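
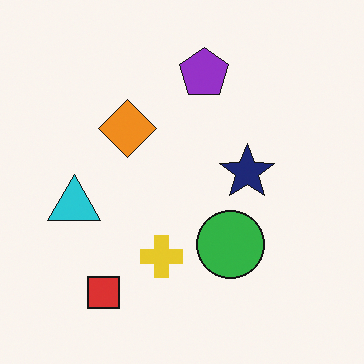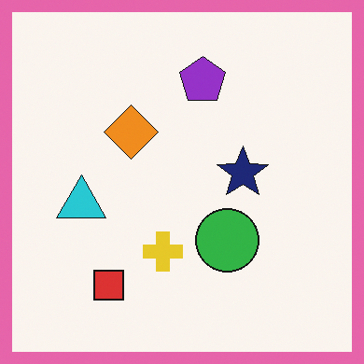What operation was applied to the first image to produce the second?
It was framed with a pink border.

A solid pink frame runs around the edge of the second image, with the content slightly shrunk inside it.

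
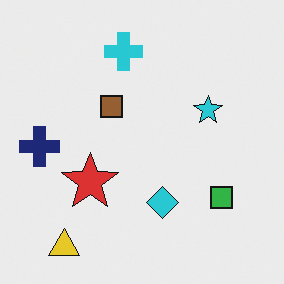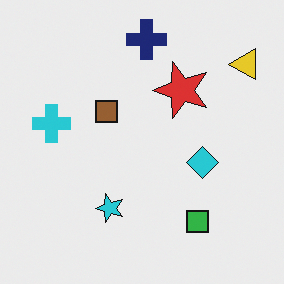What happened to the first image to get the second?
Transposed (reflected across the top-left ↔ bottom-right diagonal).

Shapes have swapped their row and column positions — what was in the top-right is now in the bottom-left — a diagonal reflection.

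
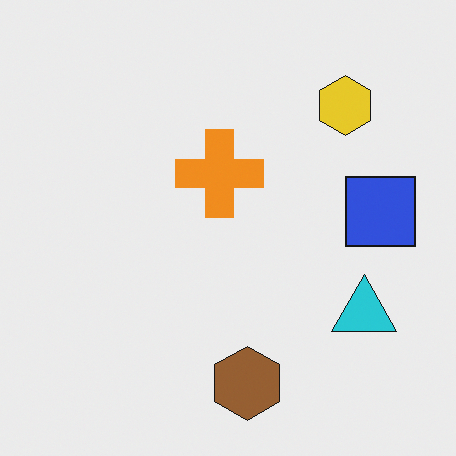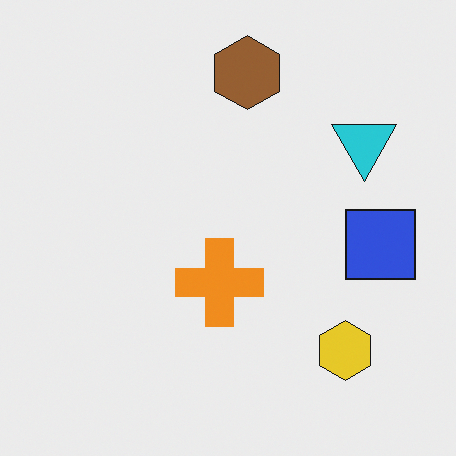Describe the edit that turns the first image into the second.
This is the original image flipped vertically (top ↔ bottom).

The brown hexagon is in the bottom of the first image and the top of the second — shapes on opposite sides of the horizontal midline have swapped in a mirror flip.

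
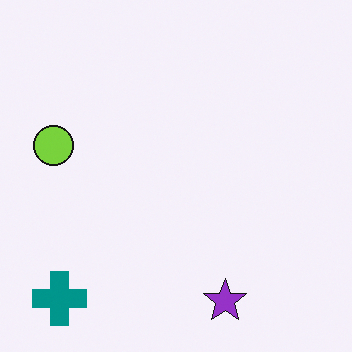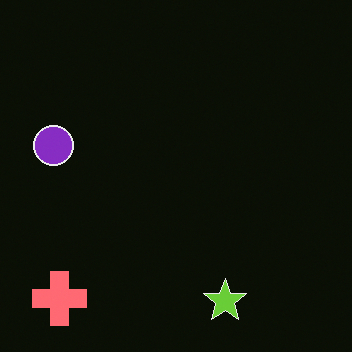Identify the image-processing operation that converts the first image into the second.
This is the original image color-inverted (negative).

The light background has become dark and every shape's color is its complement — a photographic negative.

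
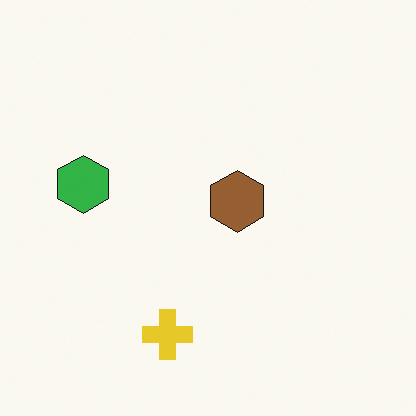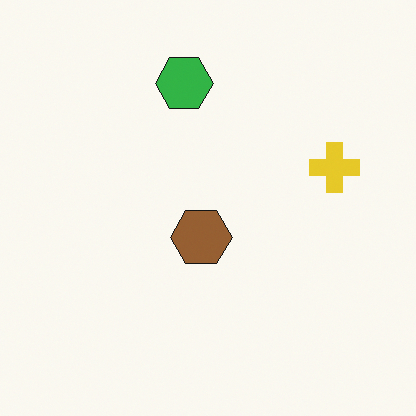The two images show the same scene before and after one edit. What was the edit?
Transposed (reflected across the top-left ↔ bottom-right diagonal).

Shapes have swapped their row and column positions — what was in the top-right is now in the bottom-left — a diagonal reflection.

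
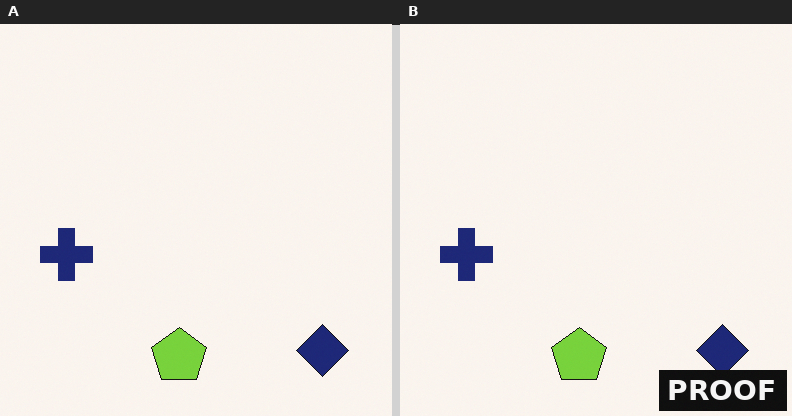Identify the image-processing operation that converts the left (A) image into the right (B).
The image was watermarked with the text "PROOF" in the lower-right corner.

A dark label reading "PROOF" appears in the lower-right corner.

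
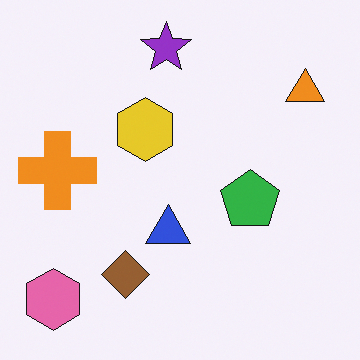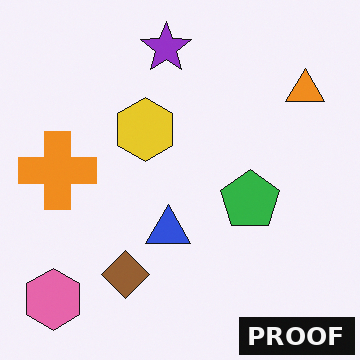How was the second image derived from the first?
This is the original image watermarked with the text "PROOF" in the lower-right corner.

A dark label reading "PROOF" appears in the lower-right corner.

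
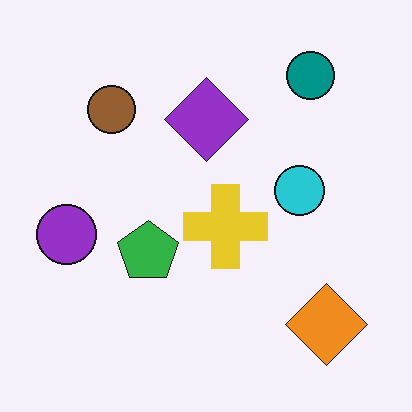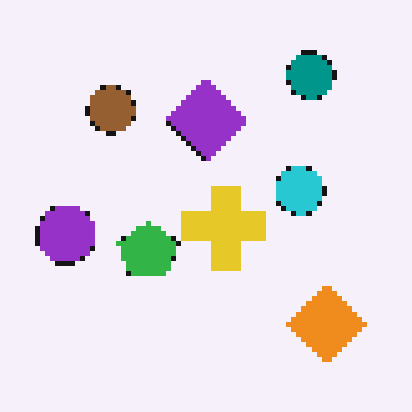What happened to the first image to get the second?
This is the original image mildly pixelated.

Shapes are reduced to large square blocks; fine edges and outlines are lost — a downscale-then-upscale (mosaic) effect.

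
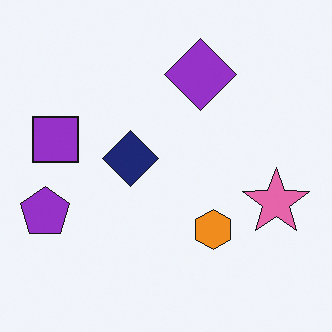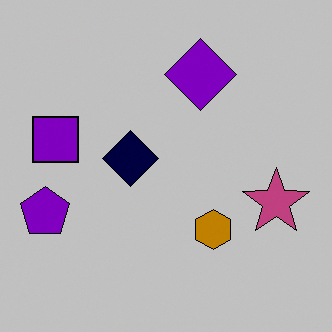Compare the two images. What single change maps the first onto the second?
The transformation is: heavily posterized to just a handful of flat colors.

Each flat color has snapped to a coarser quantized level — most visibly, the near-white background has dropped to a flat grey.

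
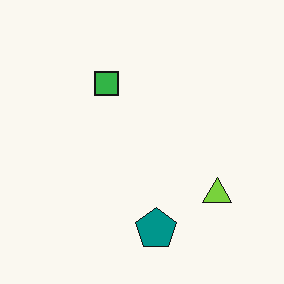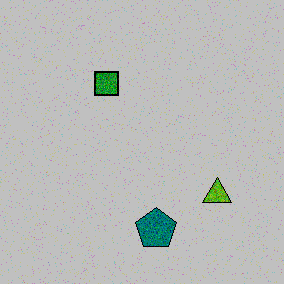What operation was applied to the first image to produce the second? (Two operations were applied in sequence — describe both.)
The image was degraded with moderate additive noise, then aggressively posterized.

Random speckle covers the whole image, including the flat background. Each flat color has snapped to a coarser quantized level — most visibly, the near-white background has dropped to a flat grey.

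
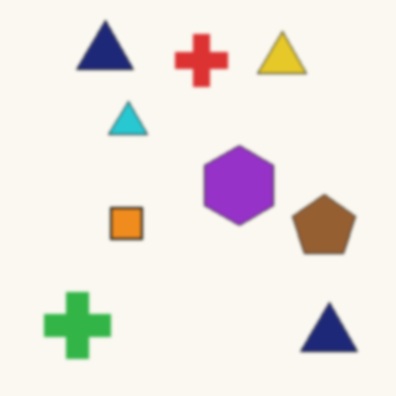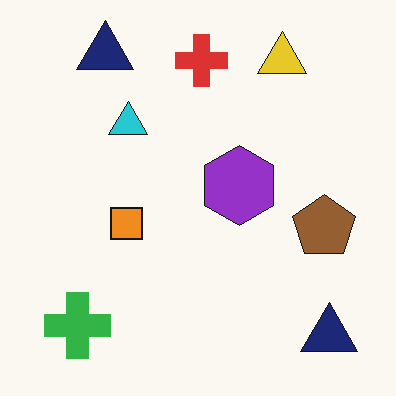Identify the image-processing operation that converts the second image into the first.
Lightly blurred.

Shape edges and outlines are uniformly softened across the whole image.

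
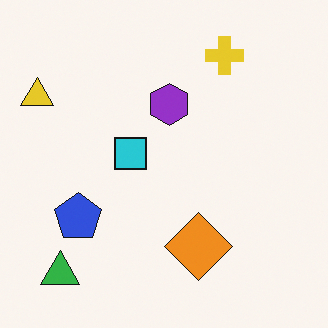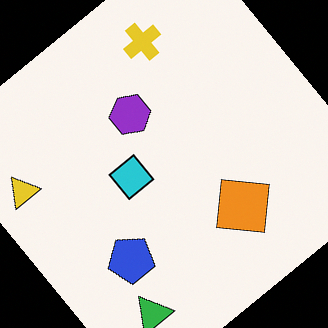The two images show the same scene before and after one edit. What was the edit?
The second image is the first rotated counter-clockwise by a large amount — several tens of degrees.

Every shape is tilted by the same angle and the image corners show triangular fill wedges — a whole-image rotation by a non-right angle.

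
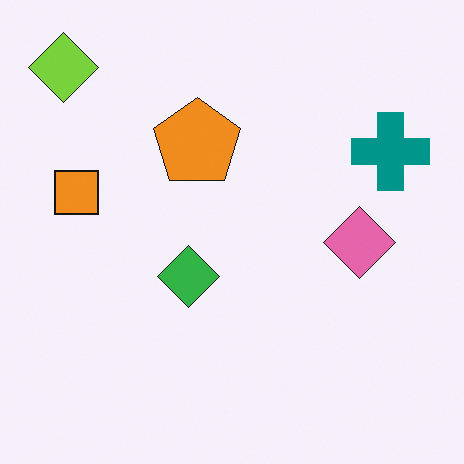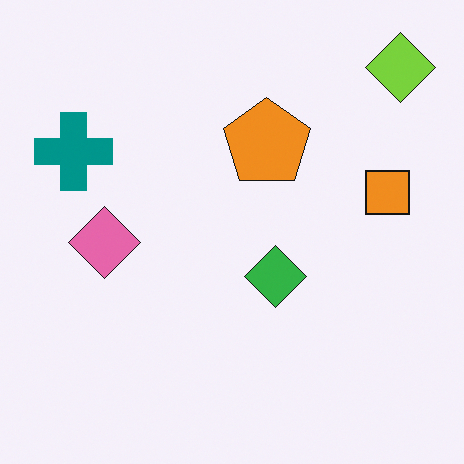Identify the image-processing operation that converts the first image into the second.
This is the original image flipped horizontally (left ↔ right).

The lime diamond is in the top-left of the first image and the top-right of the second — shapes on opposite sides of the vertical midline have swapped in a mirror flip.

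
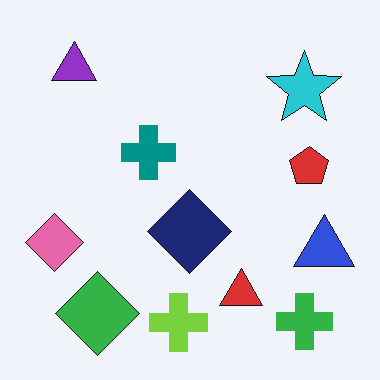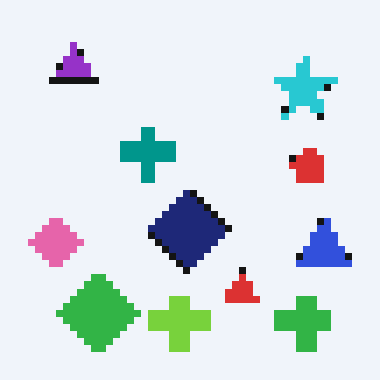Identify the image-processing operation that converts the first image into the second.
The image was moderately pixelated.

Shapes are reduced to large square blocks; fine edges and outlines are lost — a downscale-then-upscale (mosaic) effect.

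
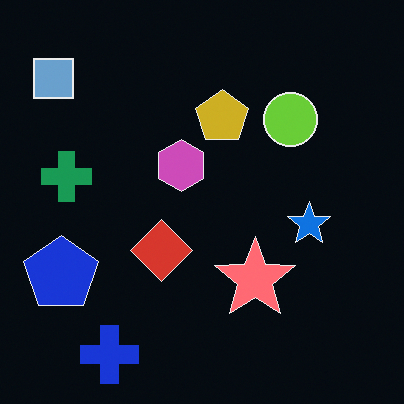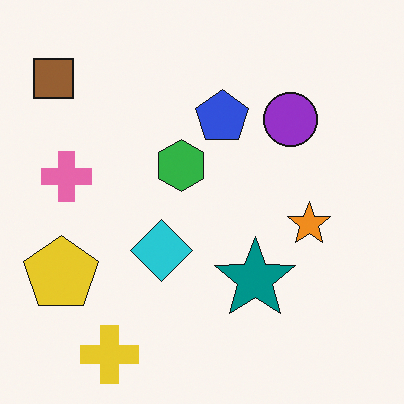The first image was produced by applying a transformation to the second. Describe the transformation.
It was color-inverted (negative).

The light background has become dark and every shape's color is its complement — a photographic negative.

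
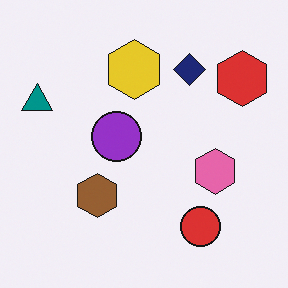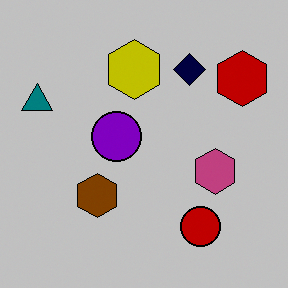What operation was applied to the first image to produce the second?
It was heavily posterized to just a handful of flat colors.

Each flat color has snapped to a coarser quantized level — most visibly, the near-white background has dropped to a flat grey.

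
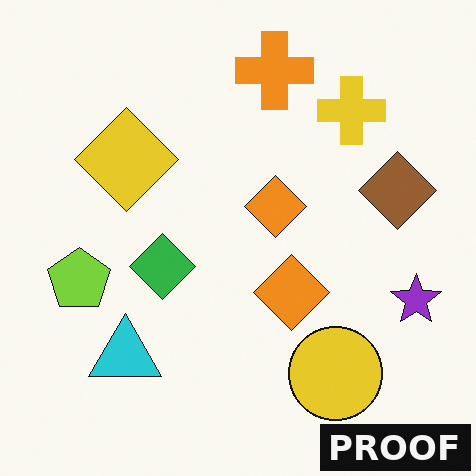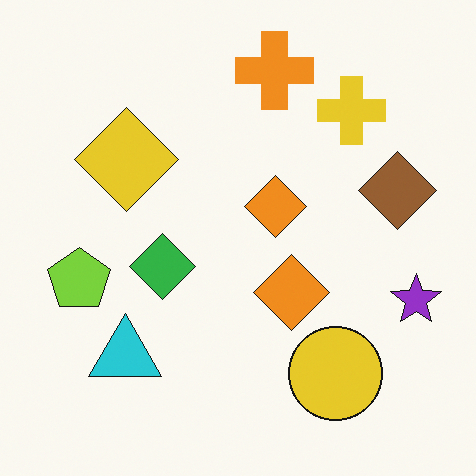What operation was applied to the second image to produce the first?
It was watermarked with the text "PROOF" in the lower-right corner.

A dark label reading "PROOF" appears in the lower-right corner.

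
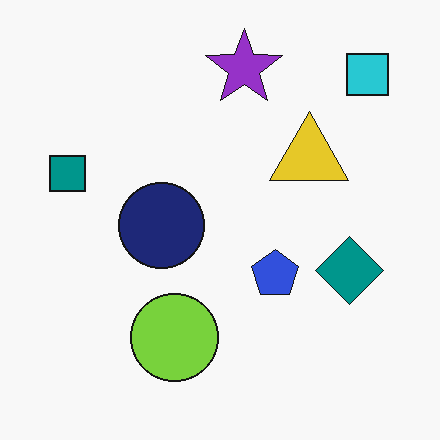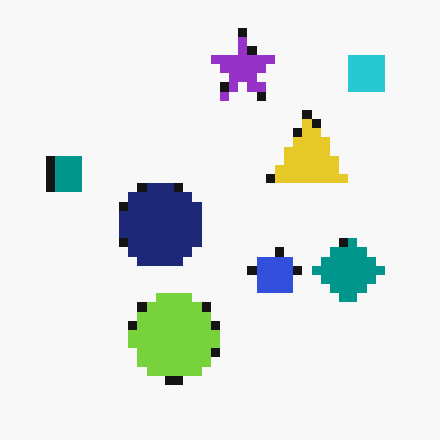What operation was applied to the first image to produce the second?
The image was heavily pixelated into large blocks.

Shapes are reduced to large square blocks; fine edges and outlines are lost — a downscale-then-upscale (mosaic) effect.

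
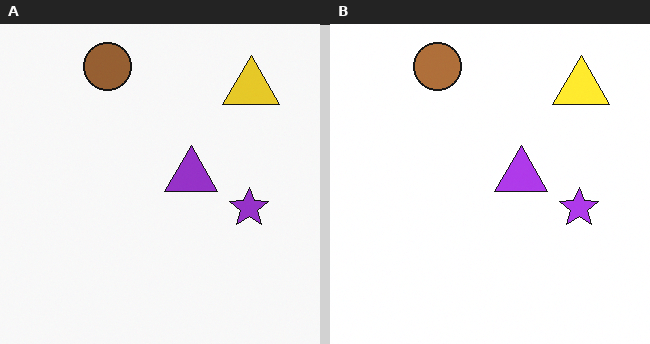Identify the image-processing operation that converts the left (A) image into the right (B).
The image was brightened a little.

Every pixel — background and shapes alike — is uniformly brightened.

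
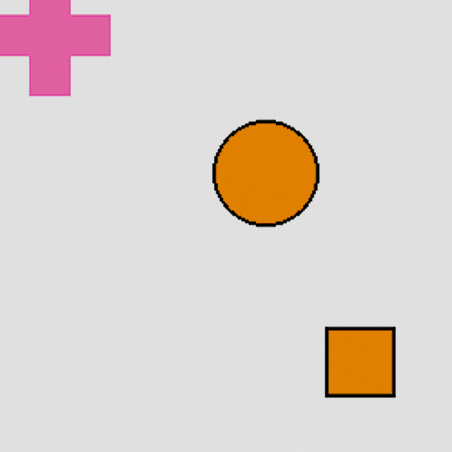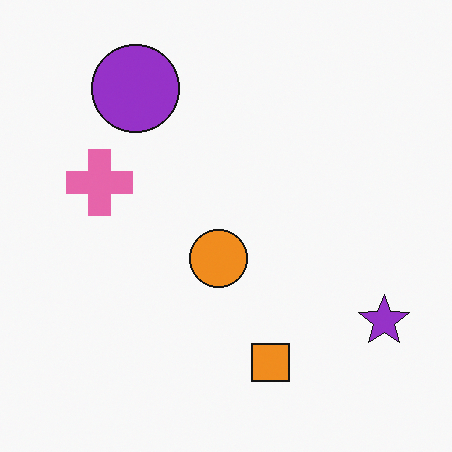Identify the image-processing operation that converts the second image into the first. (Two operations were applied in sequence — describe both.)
The first image is the second cropped to a noticeably smaller region and rescaled, then posterized to a reduced palette.

The visible shapes are larger and the field of view is narrower; shapes near the original edges may be partly or wholly outside the frame — a crop-and-rescale. Each flat color has snapped to a coarser quantized level — most visibly, the near-white background has dropped to a flat grey.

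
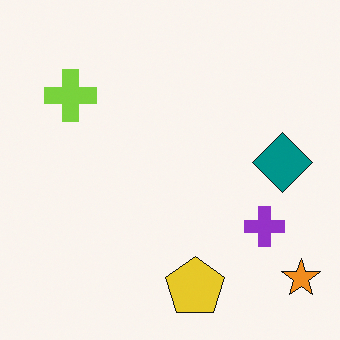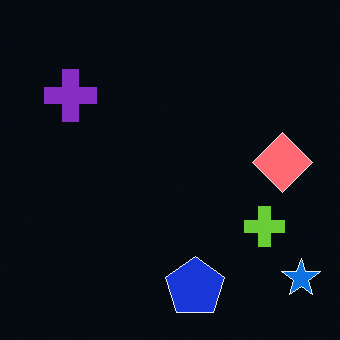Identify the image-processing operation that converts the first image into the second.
It was color-inverted (negative).

The light background has become dark and every shape's color is its complement — a photographic negative.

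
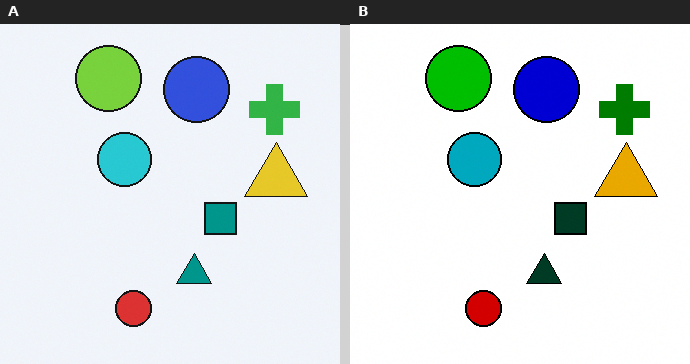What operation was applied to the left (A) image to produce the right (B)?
This is the original image given much higher contrast.

Tones are pushed away from mid-grey across the whole image — a global contrast change.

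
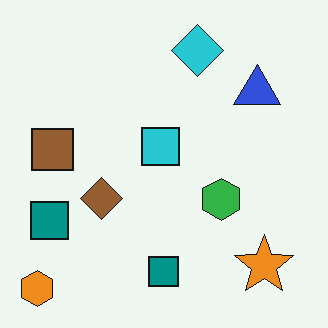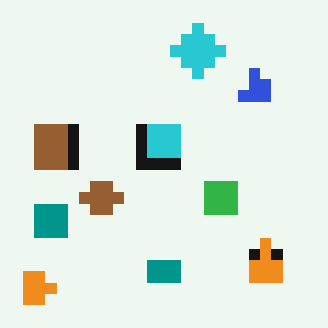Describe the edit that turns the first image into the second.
The transformation is: heavily pixelated into large blocks.

Shapes are reduced to large square blocks; fine edges and outlines are lost — a downscale-then-upscale (mosaic) effect.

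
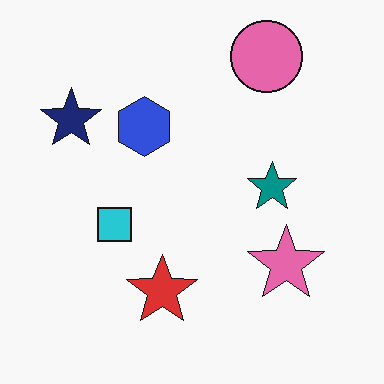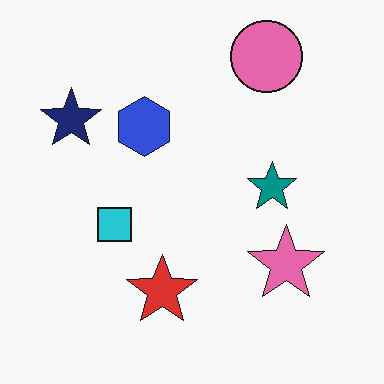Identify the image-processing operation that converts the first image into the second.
It was JPEG-compressed with visible artifacts.

Blocky 8×8 compression artifacts appear around shape edges and the flat background shows ringing — characteristic JPEG degradation.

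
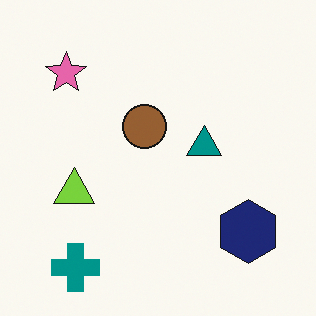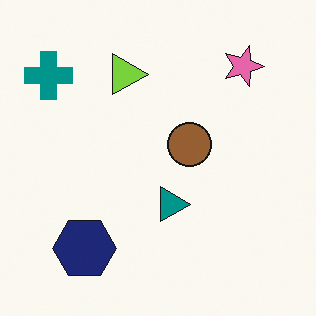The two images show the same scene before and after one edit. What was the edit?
The transformation is: rotated 90° clockwise.

The teal cross sits in the bottom-left of the first image and the top-left of the second — consistent with a whole-image 90° clockwise rotation.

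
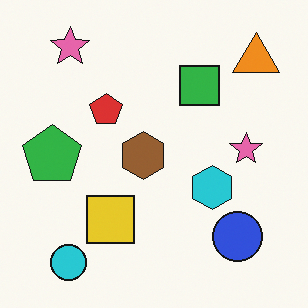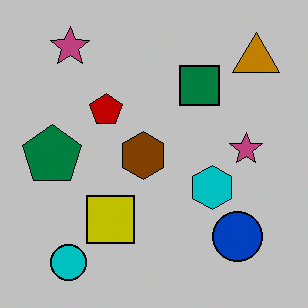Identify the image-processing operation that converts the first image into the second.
The image was heavily posterized to just a handful of flat colors.

Each flat color has snapped to a coarser quantized level — most visibly, the near-white background has dropped to a flat grey.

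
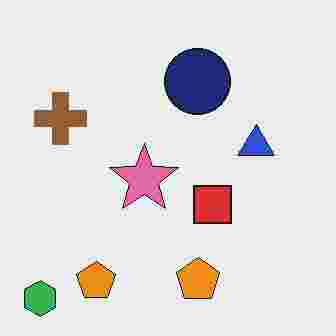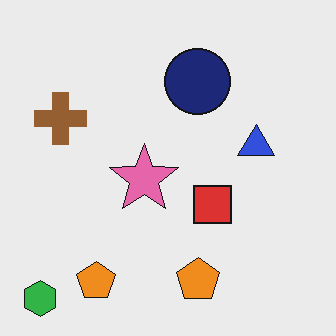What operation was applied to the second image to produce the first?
The transformation is: degraded with heavy JPEG compression.

Blocky 8×8 compression artifacts appear around shape edges and the flat background shows ringing — characteristic JPEG degradation.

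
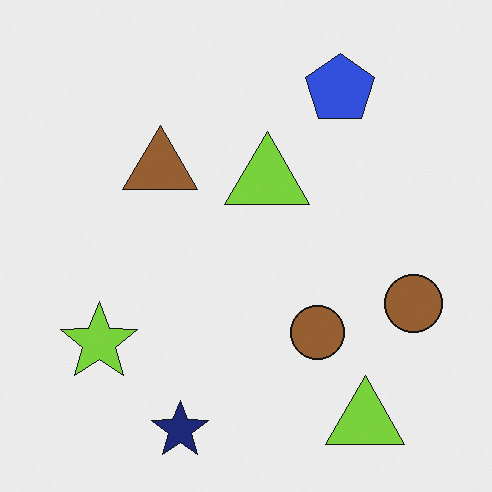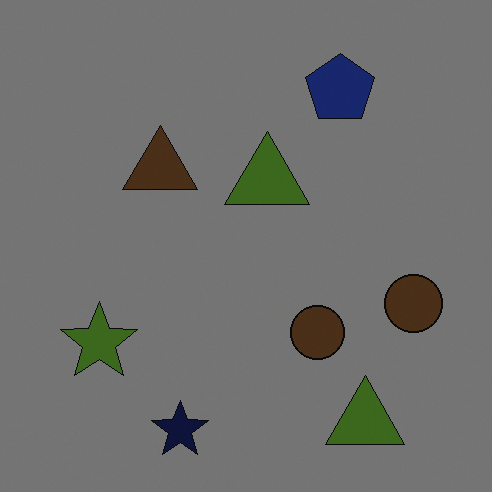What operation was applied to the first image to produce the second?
The second image is the first noticeably darkened.

Every pixel — background and shapes alike — is uniformly darkened.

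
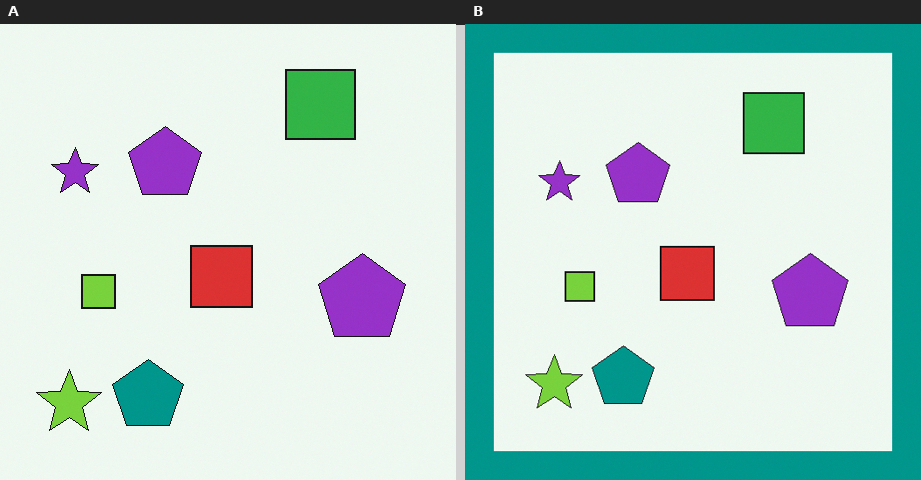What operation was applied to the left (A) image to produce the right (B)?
The image was framed with a teal border.

A solid teal frame runs around the edge of the right (B) image, with the content slightly shrunk inside it.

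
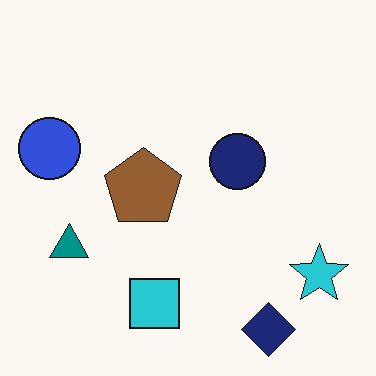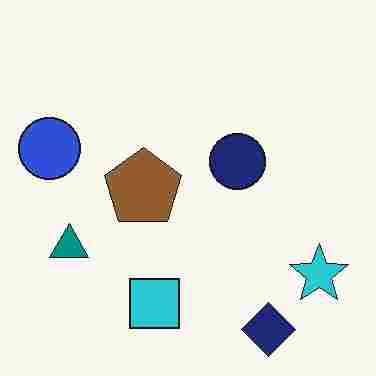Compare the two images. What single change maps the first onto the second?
This is the original image degraded with heavy JPEG compression.

Blocky 8×8 compression artifacts appear around shape edges and the flat background shows ringing — characteristic JPEG degradation.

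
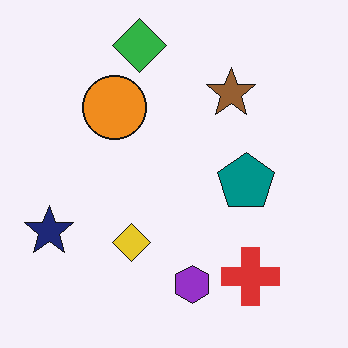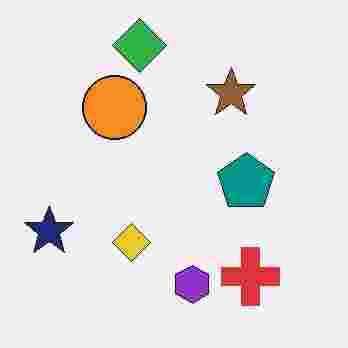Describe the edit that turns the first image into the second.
Heavily JPEG-compressed with obvious blocking artifacts.

Blocky 8×8 compression artifacts appear around shape edges and the flat background shows ringing — characteristic JPEG degradation.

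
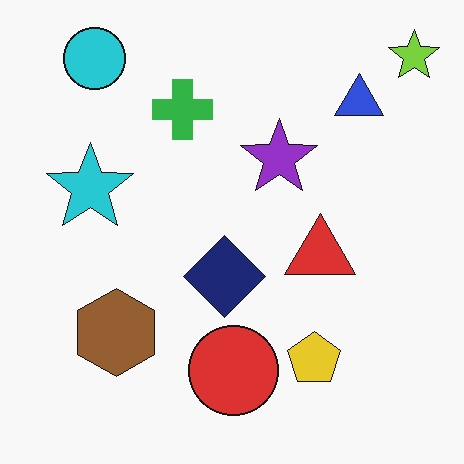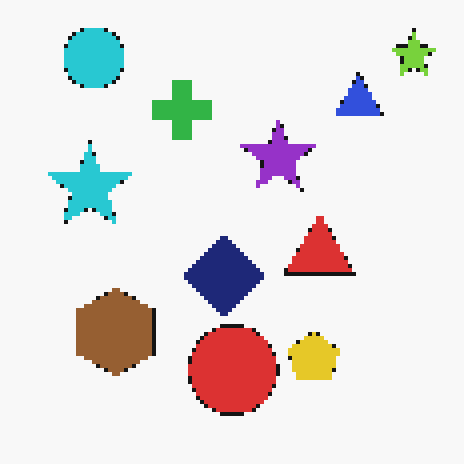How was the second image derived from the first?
Lightly pixelated (a mild mosaic effect).

Shapes are reduced to large square blocks; fine edges and outlines are lost — a downscale-then-upscale (mosaic) effect.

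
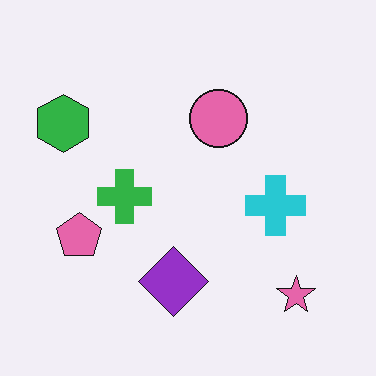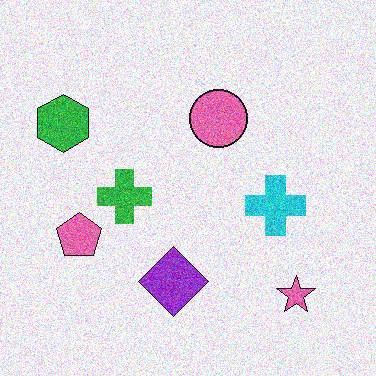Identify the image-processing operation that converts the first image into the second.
This is the original image degraded with visible gaussian noise.

Random speckle covers the whole image, including the flat background.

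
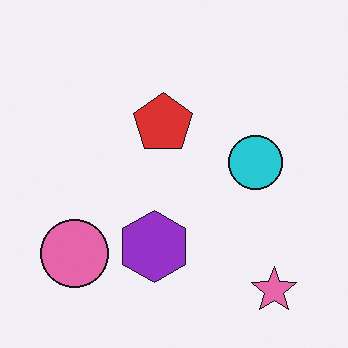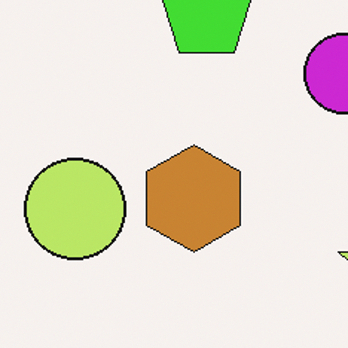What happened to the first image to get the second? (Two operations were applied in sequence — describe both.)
The second image is the first cropped to a modestly smaller region and rescaled, then hue-shifted through roughly a third of the color wheel.

The visible shapes are larger and the field of view is narrower; shapes near the original edges may be partly or wholly outside the frame — a crop-and-rescale. Every shape's color has rotated by the same amount around the hue wheel — a uniform hue shift.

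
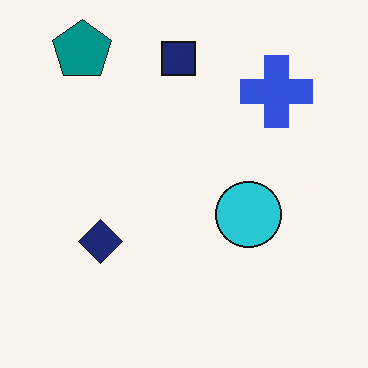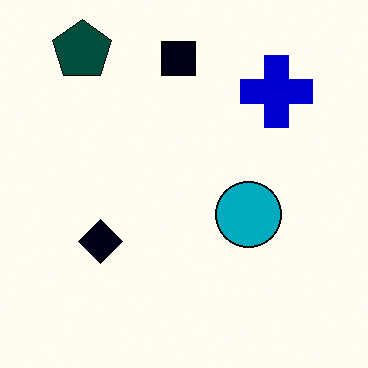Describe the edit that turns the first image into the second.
It was given much higher contrast.

Tones are pushed away from mid-grey across the whole image — a global contrast change.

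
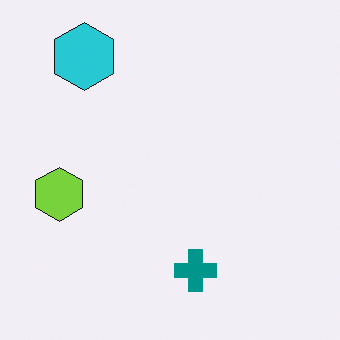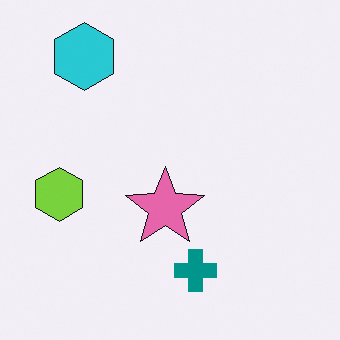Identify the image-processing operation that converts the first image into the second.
The transformation is: overlaid with an additional pink star.

A pink star appears in the second image that is absent from the first.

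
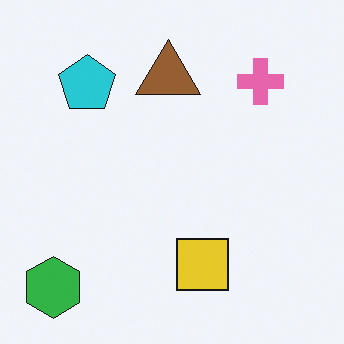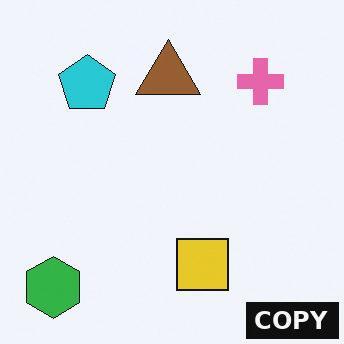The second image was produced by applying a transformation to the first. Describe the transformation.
This is the original image watermarked with the text "COPY" in the lower-right corner.

A dark label reading "COPY" appears in the lower-right corner.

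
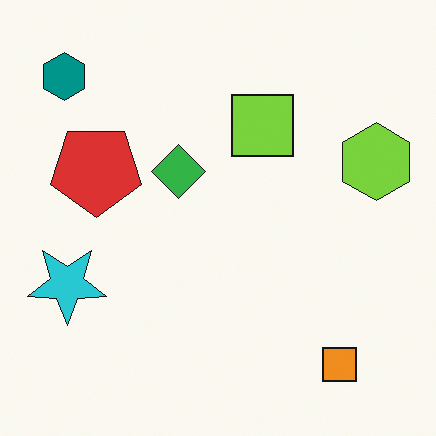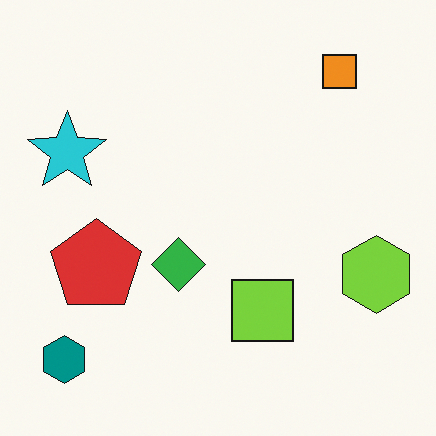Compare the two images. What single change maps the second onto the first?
It was flipped vertically (top ↔ bottom).

The orange square is in the top-right of the second image and the bottom-right of the first — shapes on opposite sides of the horizontal midline have swapped in a mirror flip.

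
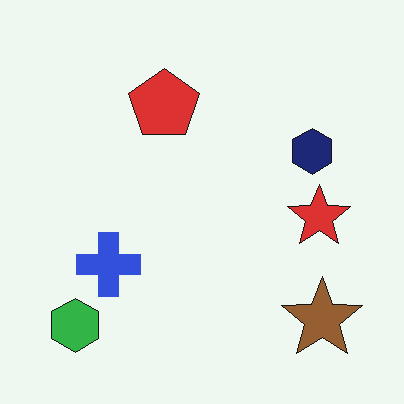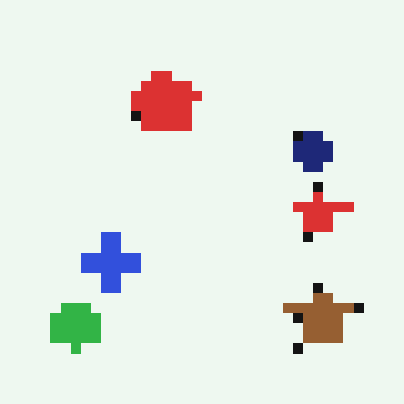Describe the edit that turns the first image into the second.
This is the original image coarsely pixelated.

Shapes are reduced to large square blocks; fine edges and outlines are lost — a downscale-then-upscale (mosaic) effect.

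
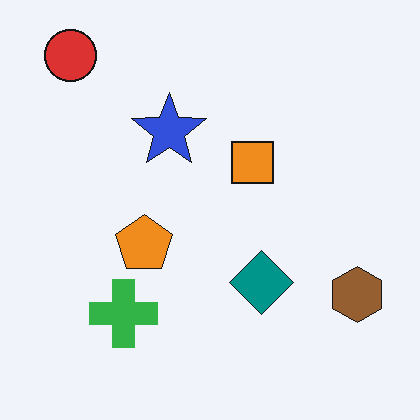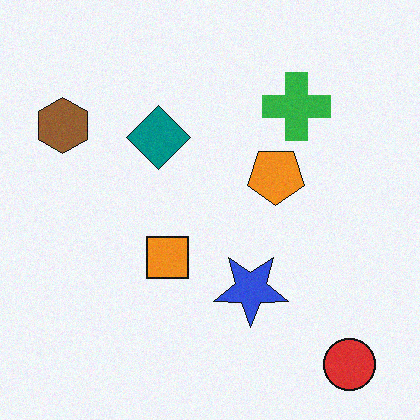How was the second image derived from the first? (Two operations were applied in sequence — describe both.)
The image was degraded with a light layer of grain, then rotated 180°.

Random speckle covers the whole image, including the flat background. The red circle sits in the top-left of the first image and the bottom-right of the second — consistent with a whole-image 180° rotation.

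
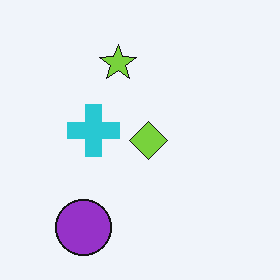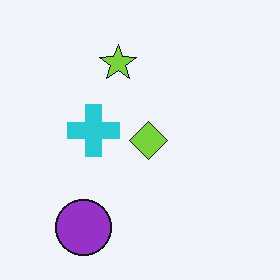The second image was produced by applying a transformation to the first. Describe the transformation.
The second image is the first given moderate JPEG compression.

Blocky 8×8 compression artifacts appear around shape edges and the flat background shows ringing — characteristic JPEG degradation.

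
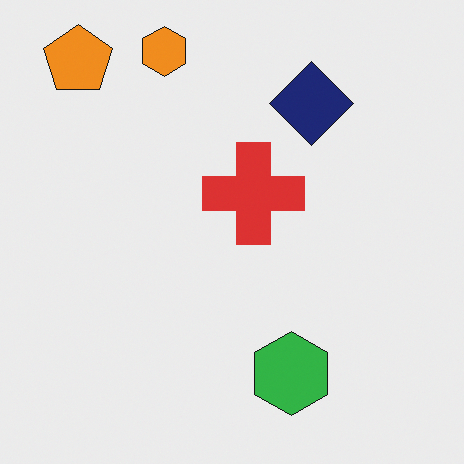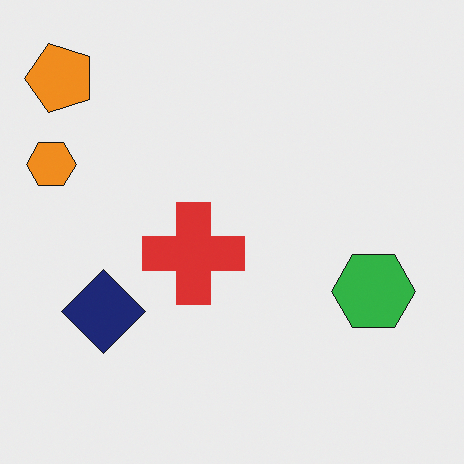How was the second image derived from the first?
Transposed (reflected across the top-left ↔ bottom-right diagonal).

Shapes have swapped their row and column positions — what was in the top-right is now in the bottom-left — a diagonal reflection.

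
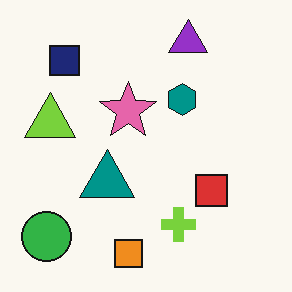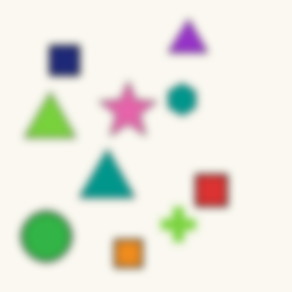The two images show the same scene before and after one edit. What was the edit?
It was noticeably gaussian-blurred.

Shape edges and outlines are uniformly softened across the whole image.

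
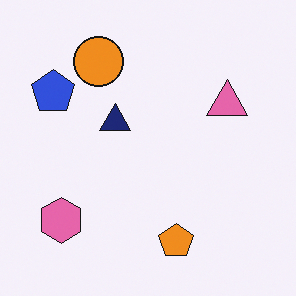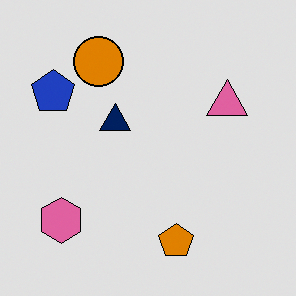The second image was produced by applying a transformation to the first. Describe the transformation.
The image was posterized to a reduced palette.

Each flat color has snapped to a coarser quantized level — most visibly, the near-white background has dropped to a flat grey.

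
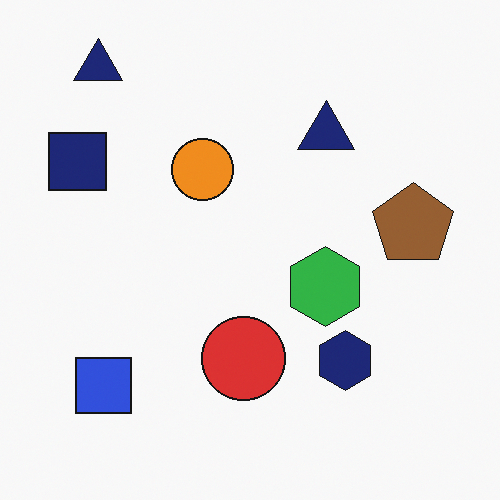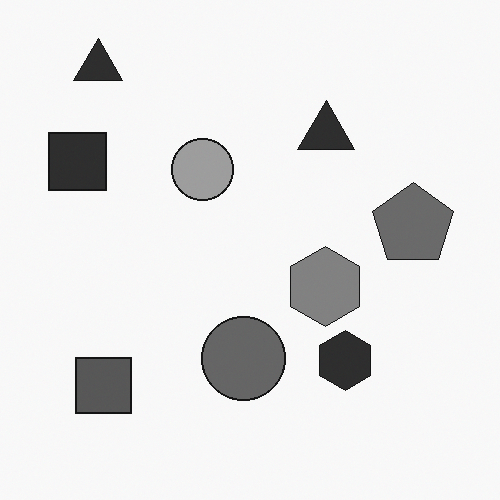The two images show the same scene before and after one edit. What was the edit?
This is the original image converted to grayscale.

All color is removed — every shape is now a shade of grey.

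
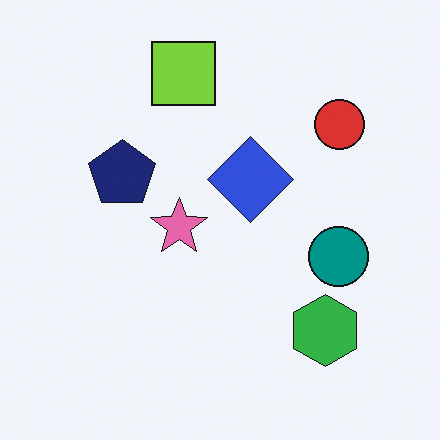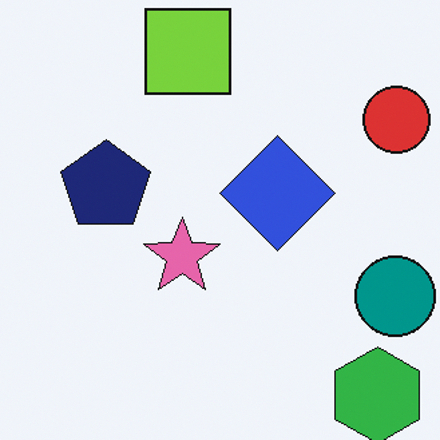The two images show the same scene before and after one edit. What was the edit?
The transformation is: cropped slightly and scaled back up.

The visible shapes are larger and the field of view is narrower; shapes near the original edges may be partly or wholly outside the frame — a crop-and-rescale.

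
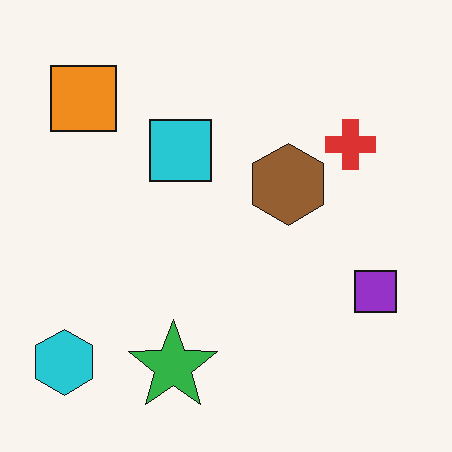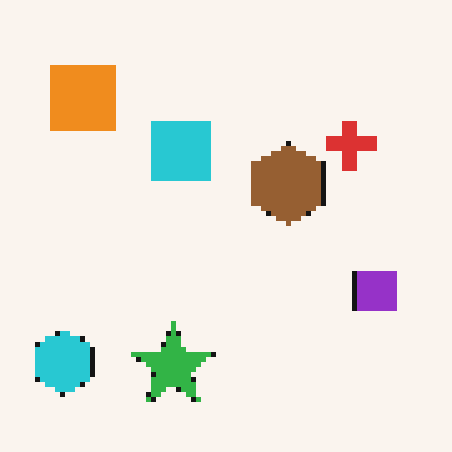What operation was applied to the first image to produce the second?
The transformation is: lightly pixelated (a mild mosaic effect).

Shapes are reduced to large square blocks; fine edges and outlines are lost — a downscale-then-upscale (mosaic) effect.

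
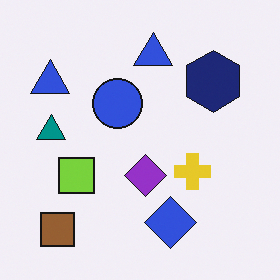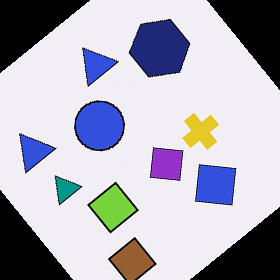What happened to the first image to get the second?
The image was rotated counter-clockwise by a large amount — several tens of degrees.

Every shape is tilted by the same angle and the image corners show triangular fill wedges — a whole-image rotation by a non-right angle.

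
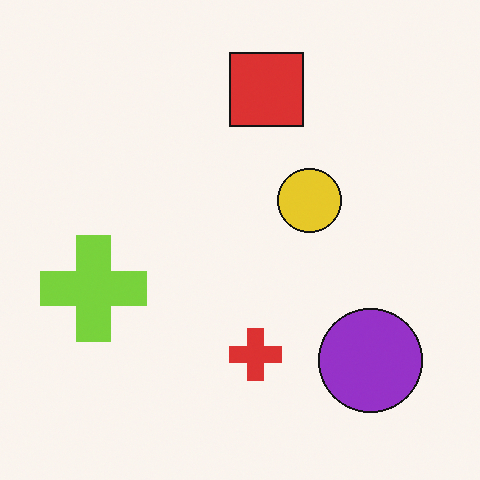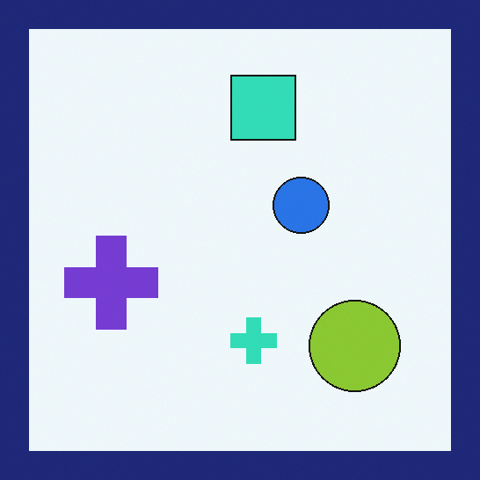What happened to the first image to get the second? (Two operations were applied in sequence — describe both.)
The image was hue-shifted through roughly half the color wheel, then framed with a navy border.

Every shape's color has rotated by the same amount around the hue wheel — a uniform hue shift. A solid navy frame runs around the edge of the second image, with the content slightly shrunk inside it.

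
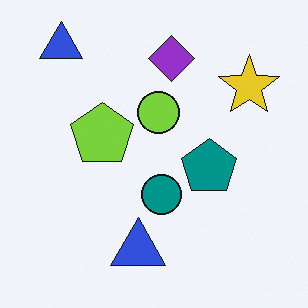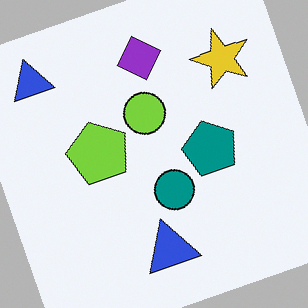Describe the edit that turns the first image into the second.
The second image is the first rotated counter-clockwise by a moderate amount.

Every shape is tilted by the same angle and the image corners show triangular fill wedges — a whole-image rotation by a non-right angle.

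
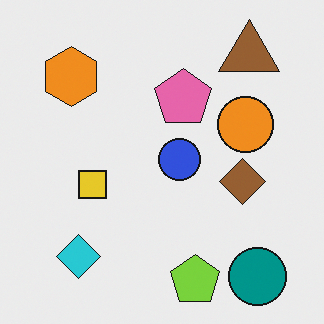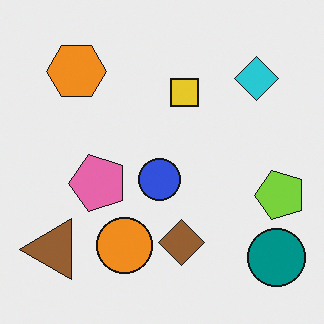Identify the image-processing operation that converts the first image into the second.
The second image is the first transposed (reflected across the top-left ↔ bottom-right diagonal).

Shapes have swapped their row and column positions — what was in the top-right is now in the bottom-left — a diagonal reflection.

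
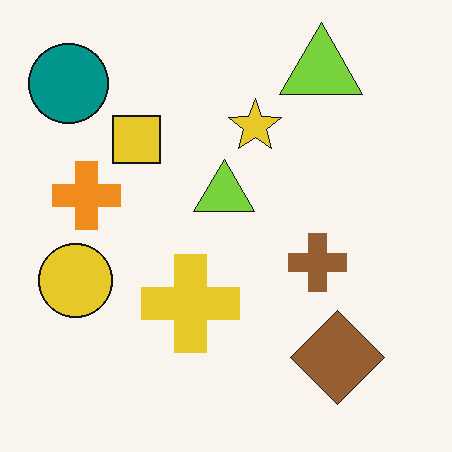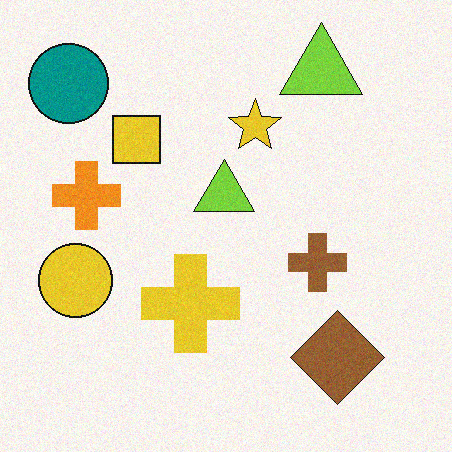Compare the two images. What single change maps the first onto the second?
The image was degraded with light additive noise.

Random speckle covers the whole image, including the flat background.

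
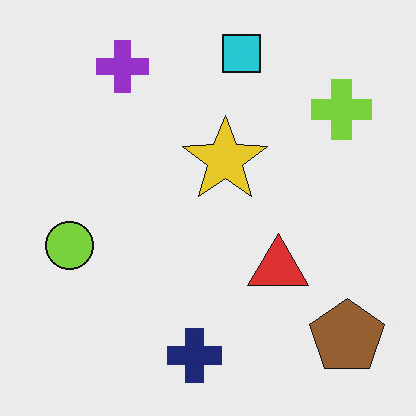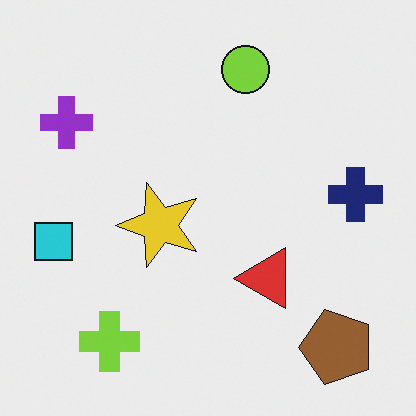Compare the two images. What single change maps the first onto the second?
The second image is the first transposed (reflected across the top-left ↔ bottom-right diagonal).

Shapes have swapped their row and column positions — what was in the top-right is now in the bottom-left — a diagonal reflection.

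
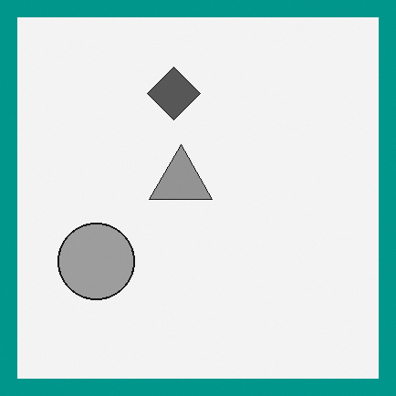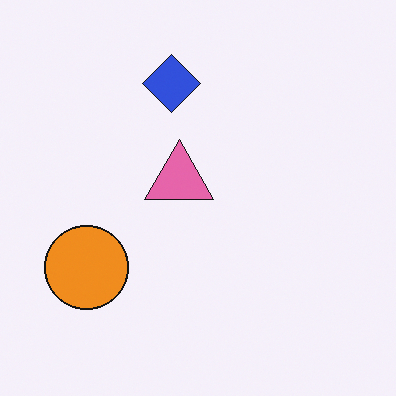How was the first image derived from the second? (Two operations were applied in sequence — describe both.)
The first image is the second converted to grayscale, then framed with a teal border.

All color is removed — every shape is now a shade of grey. A solid teal frame runs around the edge of the first image, with the content slightly shrunk inside it.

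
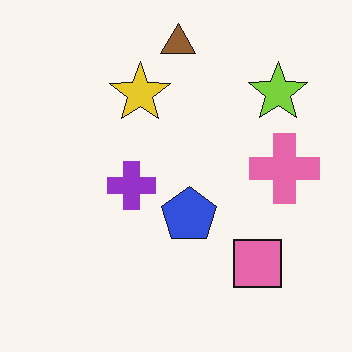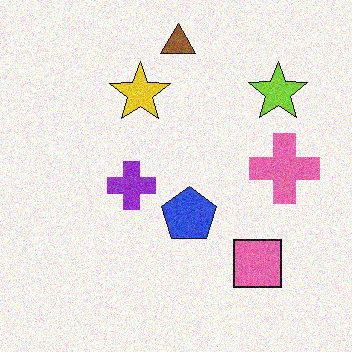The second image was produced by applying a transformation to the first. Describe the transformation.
The transformation is: degraded with moderate additive noise.

Random speckle covers the whole image, including the flat background.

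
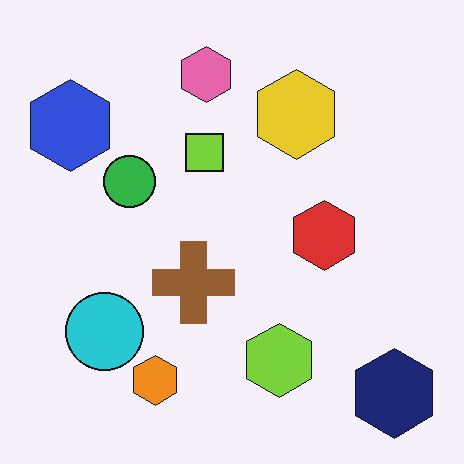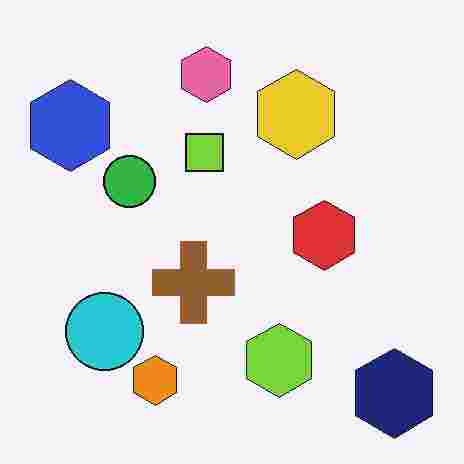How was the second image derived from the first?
This is the original image degraded with heavy JPEG compression.

Blocky 8×8 compression artifacts appear around shape edges and the flat background shows ringing — characteristic JPEG degradation.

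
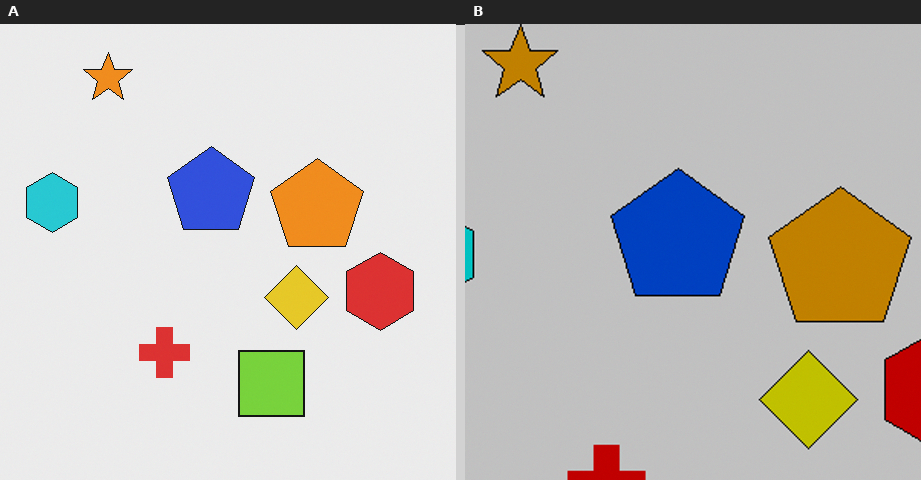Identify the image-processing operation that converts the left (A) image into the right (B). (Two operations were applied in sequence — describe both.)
This is the original image heavily posterized to just a handful of flat colors, then cropped to a modestly smaller region and rescaled.

Each flat color has snapped to a coarser quantized level — most visibly, the near-white background has dropped to a flat grey. The visible shapes are larger and the field of view is narrower; shapes near the original edges may be partly or wholly outside the frame — a crop-and-rescale.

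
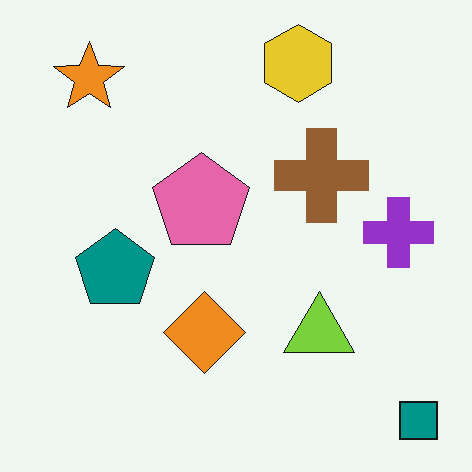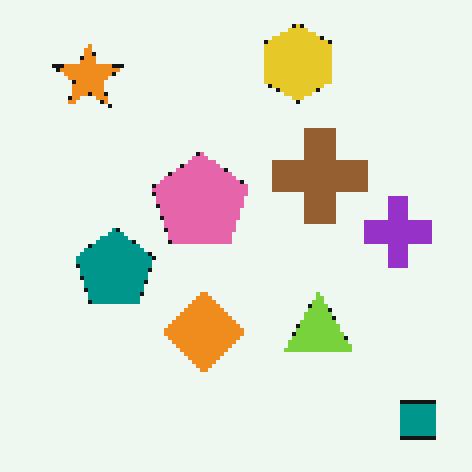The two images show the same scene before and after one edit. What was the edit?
This is the original image mildly pixelated.

Shapes are reduced to large square blocks; fine edges and outlines are lost — a downscale-then-upscale (mosaic) effect.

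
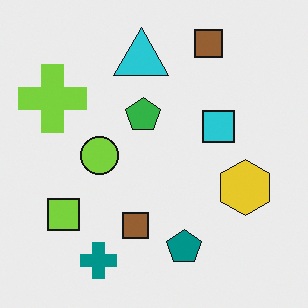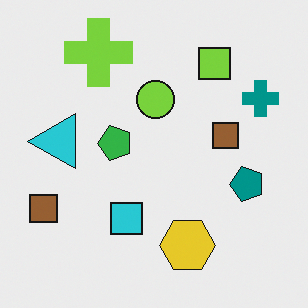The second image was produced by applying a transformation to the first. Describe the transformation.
The image was transposed (reflected across the top-left ↔ bottom-right diagonal).

Shapes have swapped their row and column positions — what was in the top-right is now in the bottom-left — a diagonal reflection.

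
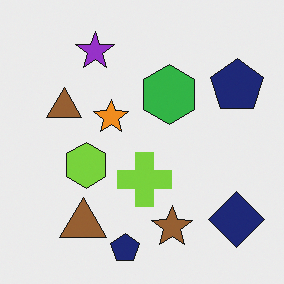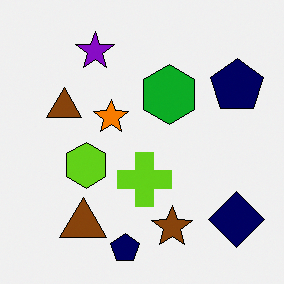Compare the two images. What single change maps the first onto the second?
It was given slightly increased contrast.

Tones are pushed away from mid-grey across the whole image — a global contrast change.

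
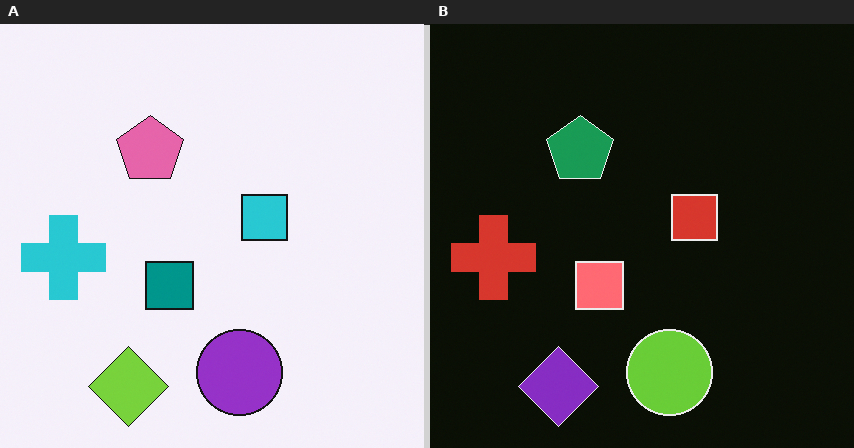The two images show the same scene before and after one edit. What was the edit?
The transformation is: color-inverted (negative).

The light background has become dark and every shape's color is its complement — a photographic negative.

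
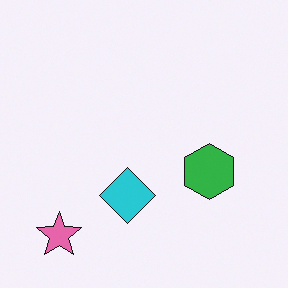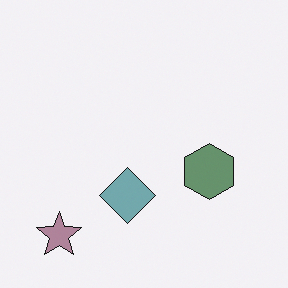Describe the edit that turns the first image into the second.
This is the original image heavily desaturated.

All colors are more muted and greyish — a global saturation change.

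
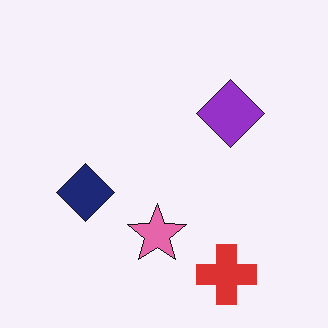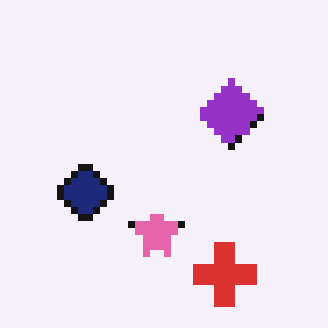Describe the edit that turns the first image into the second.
This is the original image pixelated into visible square blocks.

Shapes are reduced to large square blocks; fine edges and outlines are lost — a downscale-then-upscale (mosaic) effect.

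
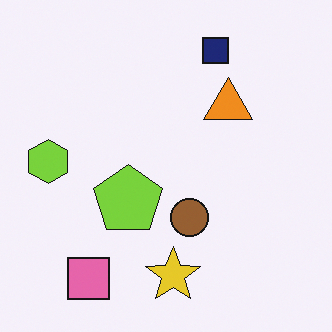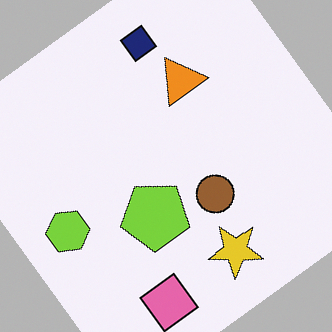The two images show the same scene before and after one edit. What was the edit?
The second image is the first rotated counter-clockwise by a large amount — several tens of degrees.

Every shape is tilted by the same angle and the image corners show triangular fill wedges — a whole-image rotation by a non-right angle.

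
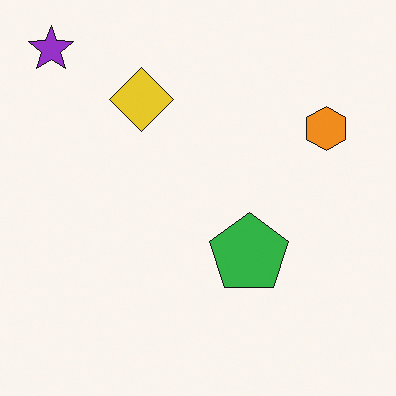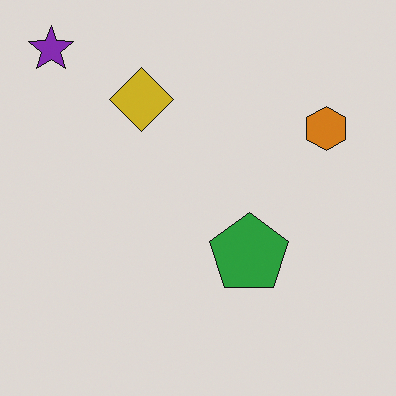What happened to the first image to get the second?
The transformation is: darkened a little.

Every pixel — background and shapes alike — is uniformly darkened.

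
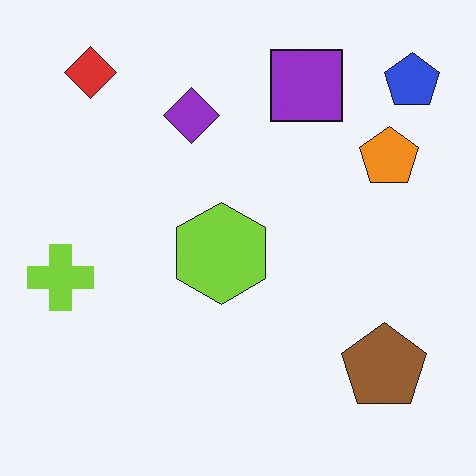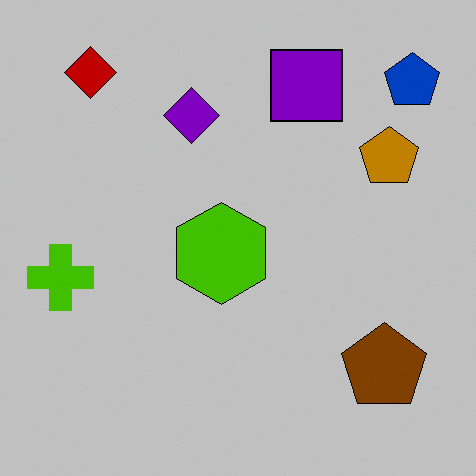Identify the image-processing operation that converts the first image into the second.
Heavily posterized to just a handful of flat colors.

Each flat color has snapped to a coarser quantized level — most visibly, the near-white background has dropped to a flat grey.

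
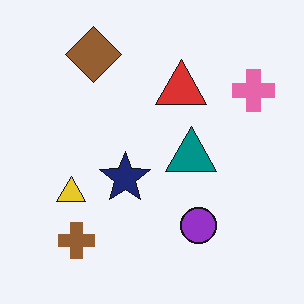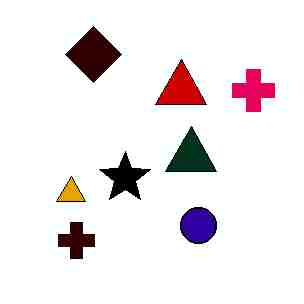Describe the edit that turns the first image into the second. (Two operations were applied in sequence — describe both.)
The transformation is: given much higher contrast, then heavily JPEG-compressed with obvious blocking artifacts.

Tones are pushed away from mid-grey across the whole image — a global contrast change. Blocky 8×8 compression artifacts appear around shape edges and the flat background shows ringing — characteristic JPEG degradation.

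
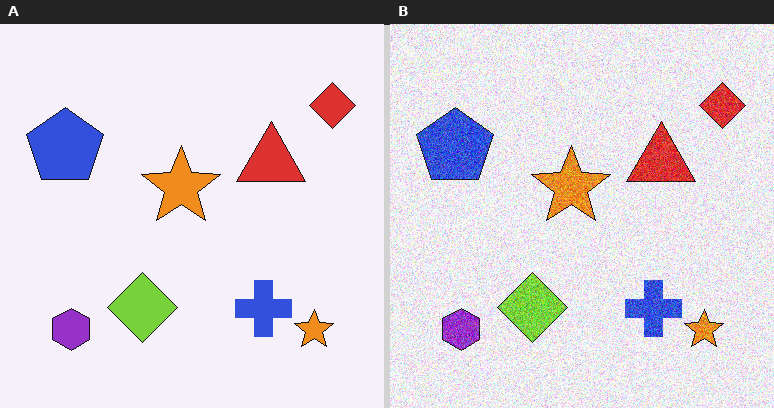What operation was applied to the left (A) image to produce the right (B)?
Degraded with heavy additive noise.

Random speckle covers the whole image, including the flat background.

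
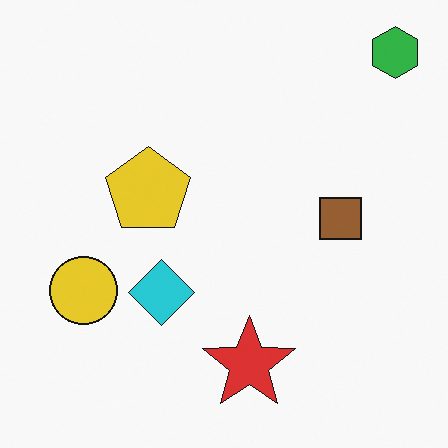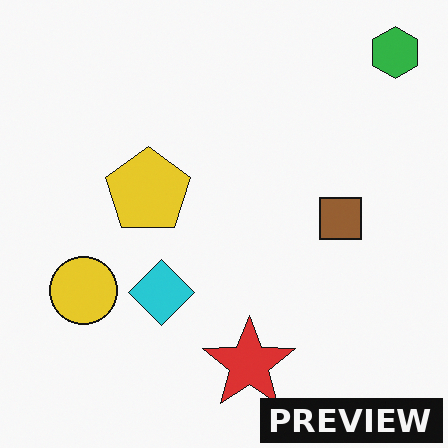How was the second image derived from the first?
The second image is the first watermarked with the text "PREVIEW" in the lower-right corner.

A dark label reading "PREVIEW" appears in the lower-right corner.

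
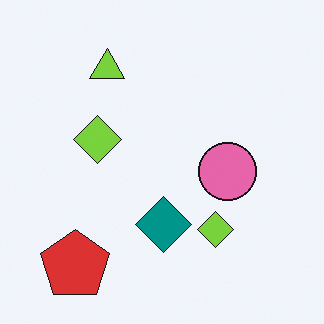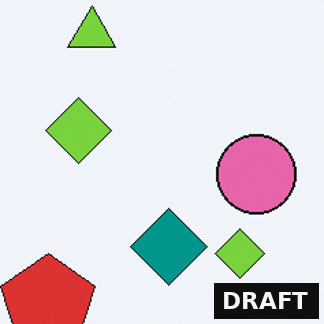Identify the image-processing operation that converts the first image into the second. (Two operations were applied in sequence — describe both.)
The second image is the first cropped to a modestly smaller region and rescaled, then watermarked with the text "DRAFT" in the lower-right corner.

The visible shapes are larger and the field of view is narrower; shapes near the original edges may be partly or wholly outside the frame — a crop-and-rescale. A dark label reading "DRAFT" appears in the lower-right corner.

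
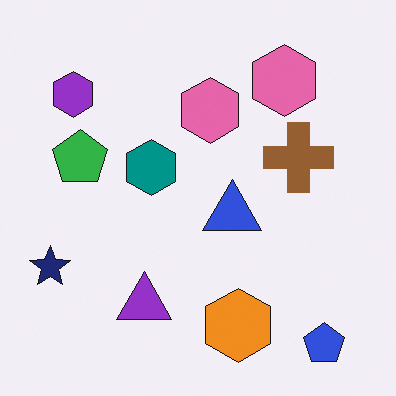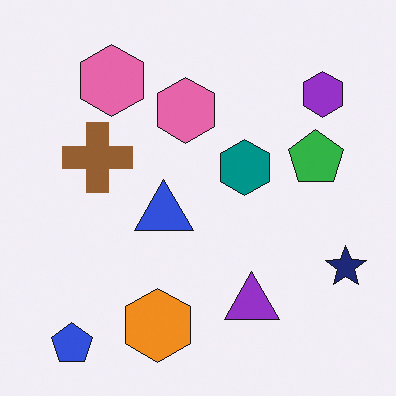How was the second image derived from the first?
This is the original image flipped horizontally (left ↔ right).

The navy star is in the bottom-left of the first image and the bottom-right of the second — shapes on opposite sides of the vertical midline have swapped in a mirror flip.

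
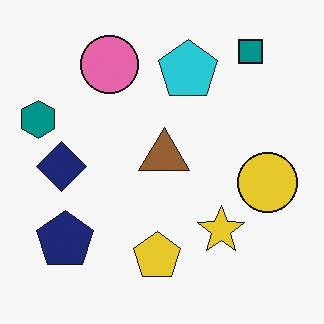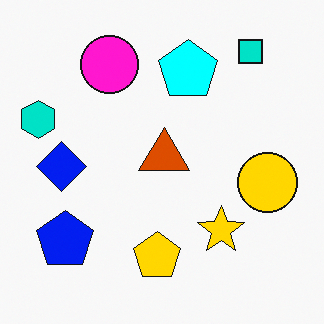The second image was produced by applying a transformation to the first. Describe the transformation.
The transformation is: heavily oversaturated.

All colors are more vivid — a global saturation change.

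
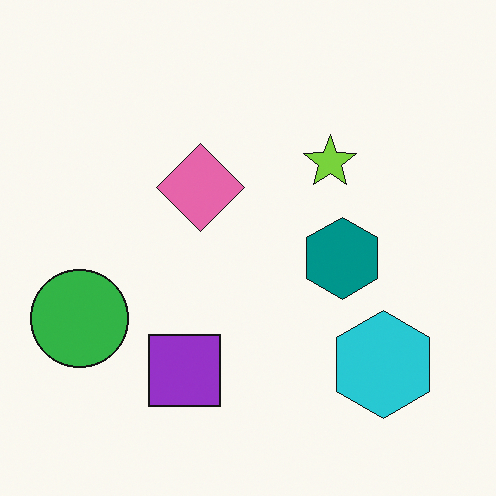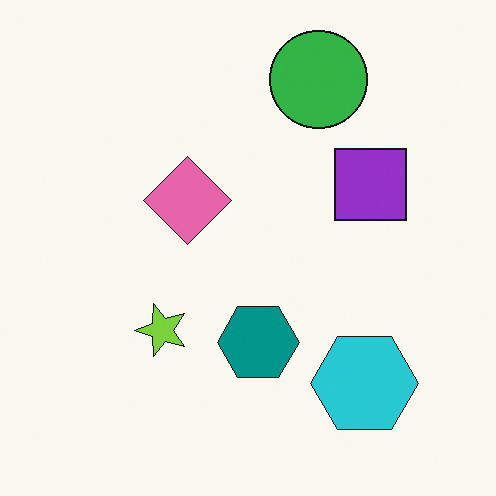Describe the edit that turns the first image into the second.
Transposed (reflected across the top-left ↔ bottom-right diagonal).

Shapes have swapped their row and column positions — what was in the top-right is now in the bottom-left — a diagonal reflection.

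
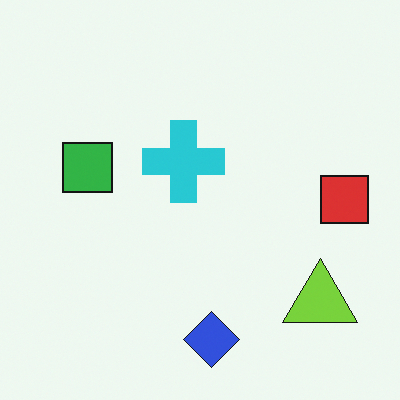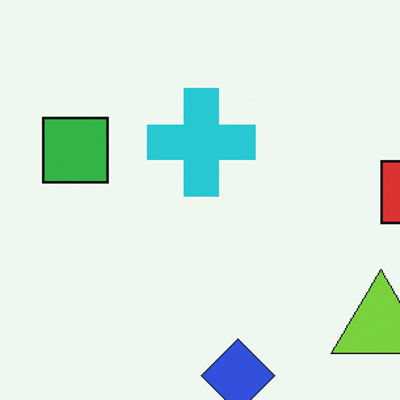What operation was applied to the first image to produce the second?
It was cropped to a modestly smaller region and rescaled.

The visible shapes are larger and the field of view is narrower; shapes near the original edges may be partly or wholly outside the frame — a crop-and-rescale.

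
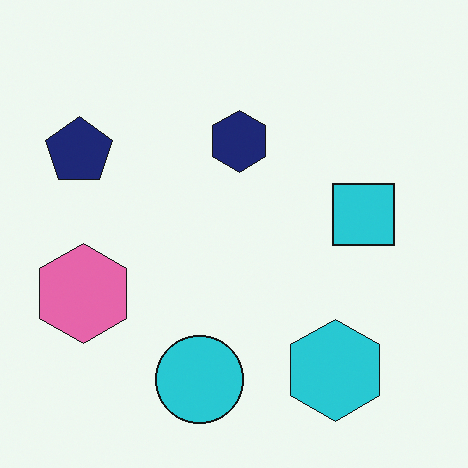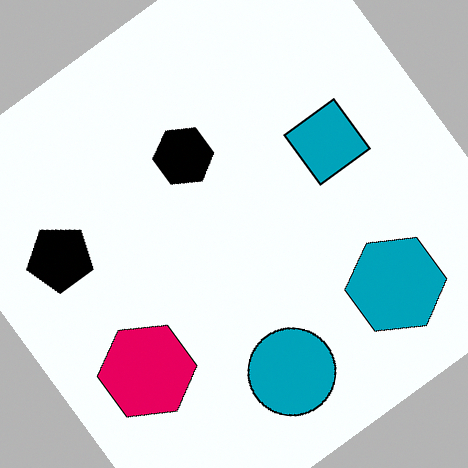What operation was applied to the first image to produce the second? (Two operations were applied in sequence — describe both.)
The transformation is: boosted in contrast, then rotated counter-clockwise by a large amount — several tens of degrees.

Tones are pushed away from mid-grey across the whole image — a global contrast change. Every shape is tilted by the same angle and the image corners show triangular fill wedges — a whole-image rotation by a non-right angle.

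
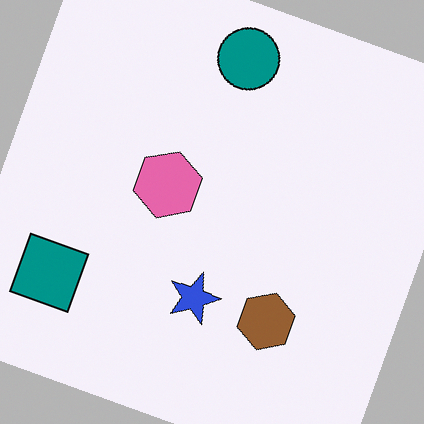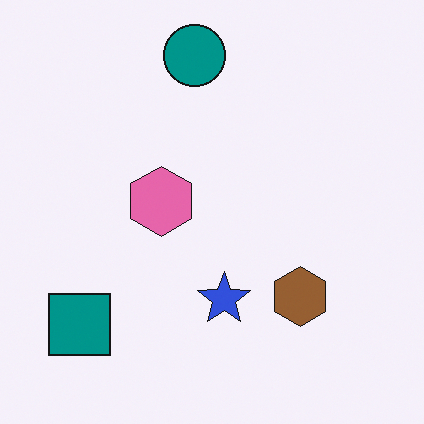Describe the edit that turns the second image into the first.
It was rotated clockwise by a clearly visible amount.

Every shape is tilted by the same angle and the image corners show triangular fill wedges — a whole-image rotation by a non-right angle.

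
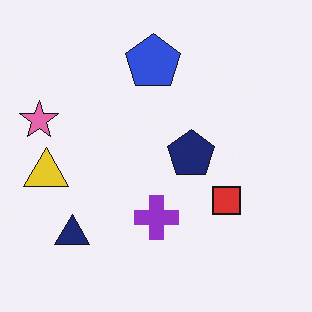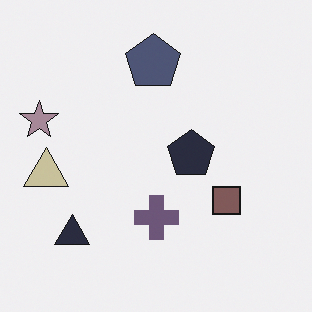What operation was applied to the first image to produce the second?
The transformation is: heavily desaturated.

All colors are more muted and greyish — a global saturation change.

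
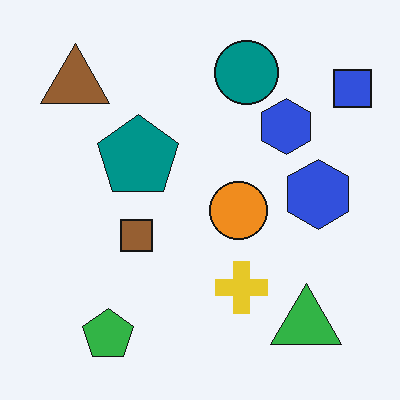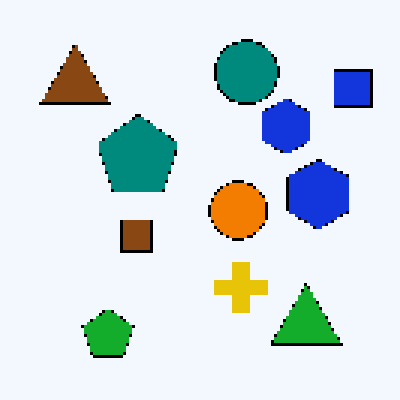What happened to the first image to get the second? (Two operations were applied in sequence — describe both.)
This is the original image lightly pixelated (a mild mosaic effect), then given slightly increased contrast.

Shapes are reduced to large square blocks; fine edges and outlines are lost — a downscale-then-upscale (mosaic) effect. Tones are pushed away from mid-grey across the whole image — a global contrast change.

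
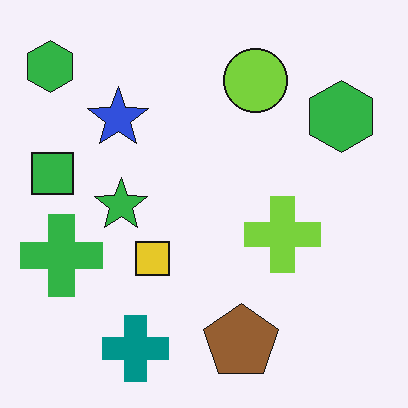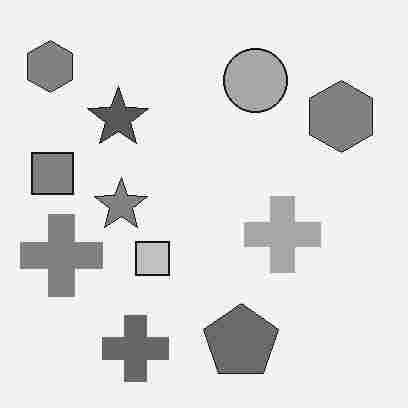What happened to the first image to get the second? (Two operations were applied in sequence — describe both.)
The transformation is: converted to grayscale, then heavily JPEG-compressed with obvious blocking artifacts.

All color is removed — every shape is now a shade of grey. Blocky 8×8 compression artifacts appear around shape edges and the flat background shows ringing — characteristic JPEG degradation.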